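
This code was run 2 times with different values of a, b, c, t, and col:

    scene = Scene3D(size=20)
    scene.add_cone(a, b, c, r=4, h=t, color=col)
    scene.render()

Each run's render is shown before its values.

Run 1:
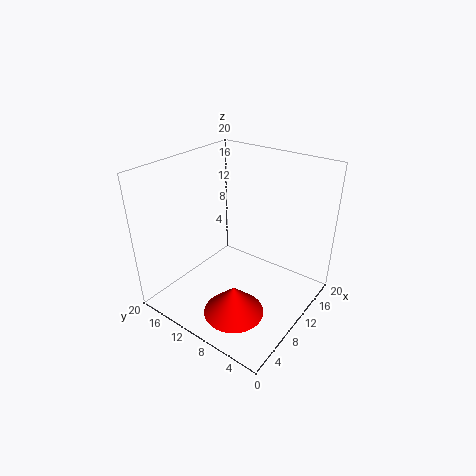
a = 5
b = 7
c = 2
t = 4
col = 'red'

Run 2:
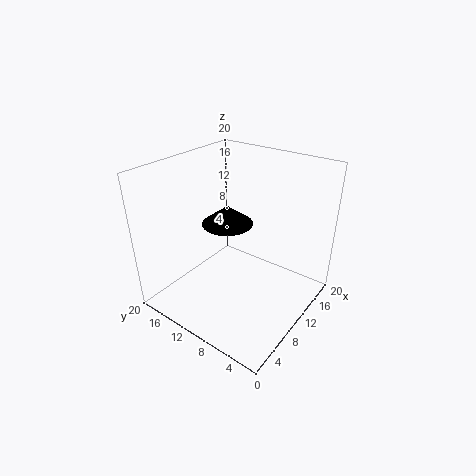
a = 14
b = 15
c = 9
t = 3
col = 'black'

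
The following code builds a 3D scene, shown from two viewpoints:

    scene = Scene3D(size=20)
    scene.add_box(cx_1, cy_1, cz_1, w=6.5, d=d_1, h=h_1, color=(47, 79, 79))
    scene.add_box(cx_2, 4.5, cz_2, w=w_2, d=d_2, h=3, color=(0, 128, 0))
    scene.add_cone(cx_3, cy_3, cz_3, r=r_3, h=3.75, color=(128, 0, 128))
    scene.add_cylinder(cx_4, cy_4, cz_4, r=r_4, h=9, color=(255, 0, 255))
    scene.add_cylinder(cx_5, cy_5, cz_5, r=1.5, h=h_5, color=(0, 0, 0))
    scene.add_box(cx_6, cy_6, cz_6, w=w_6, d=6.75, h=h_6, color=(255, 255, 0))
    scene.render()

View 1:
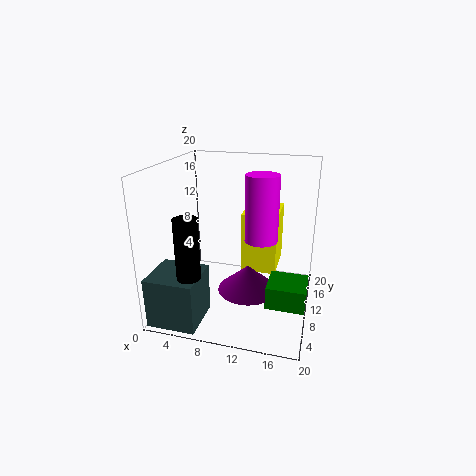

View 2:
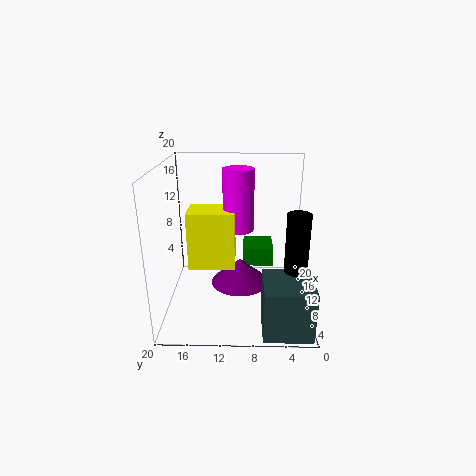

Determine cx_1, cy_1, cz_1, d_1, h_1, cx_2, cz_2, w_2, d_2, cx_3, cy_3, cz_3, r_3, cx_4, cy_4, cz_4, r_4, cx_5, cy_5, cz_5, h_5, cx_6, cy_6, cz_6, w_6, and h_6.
cx_1 = 0.25, cy_1 = 0.5, cz_1 = 0.25, d_1 = 6.25, h_1 = 6.75, cx_2 = 15, cz_2 = 3, w_2 = 5, d_2 = 4.75, cx_3 = 11.5, cy_3 = 9.75, cz_3 = 2.25, r_3 = 4.25, cx_4 = 13.25, cy_4 = 10, cz_4 = 10, r_4 = 2.25, cx_5 = 5.75, cy_5 = 2.5, cz_5 = 7.25, h_5 = 7.75, cx_6 = 10.25, cy_6 = 10.5, cz_6 = 4.75, w_6 = 5, h_6 = 8.5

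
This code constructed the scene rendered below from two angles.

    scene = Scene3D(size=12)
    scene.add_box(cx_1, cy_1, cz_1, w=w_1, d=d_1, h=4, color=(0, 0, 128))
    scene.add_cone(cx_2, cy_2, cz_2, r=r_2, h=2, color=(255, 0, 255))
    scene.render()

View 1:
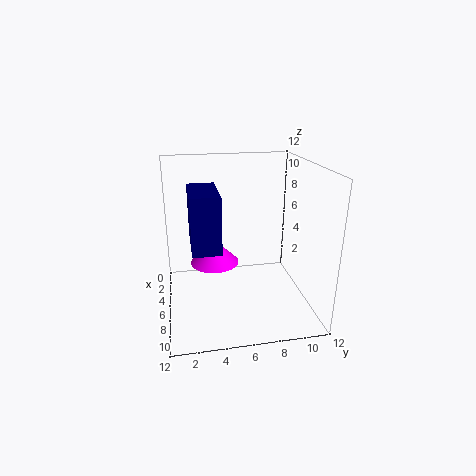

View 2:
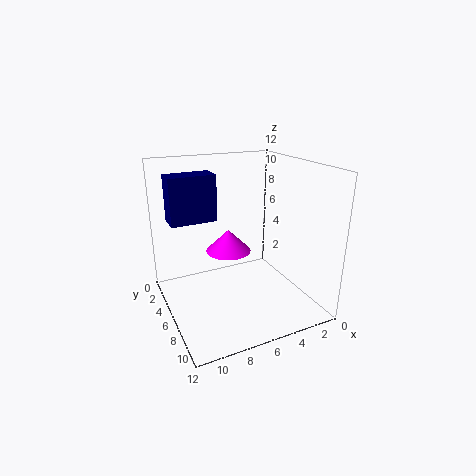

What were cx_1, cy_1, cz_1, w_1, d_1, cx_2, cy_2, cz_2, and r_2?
cx_1 = 7; cy_1 = 2; cz_1 = 7; w_1 = 4; d_1 = 2; cx_2 = 6; cy_2 = 4; cz_2 = 4; r_2 = 2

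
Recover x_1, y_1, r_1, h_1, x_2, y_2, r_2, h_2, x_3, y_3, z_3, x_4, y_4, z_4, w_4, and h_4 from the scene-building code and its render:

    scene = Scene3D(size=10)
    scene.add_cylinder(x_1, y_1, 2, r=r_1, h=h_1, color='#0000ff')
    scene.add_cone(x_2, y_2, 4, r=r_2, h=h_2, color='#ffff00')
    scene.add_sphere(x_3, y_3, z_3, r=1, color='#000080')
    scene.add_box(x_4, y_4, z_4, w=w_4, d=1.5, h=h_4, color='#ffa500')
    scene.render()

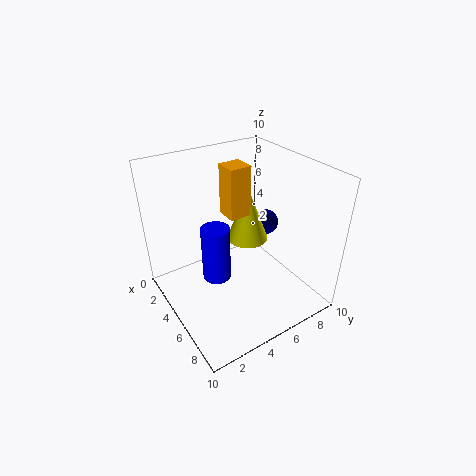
x_1 = 4.5
y_1 = 3.5
r_1 = 1
h_1 = 4
x_2 = 4
y_2 = 6.5
r_2 = 1.5
h_2 = 4
x_3 = 3
y_3 = 9
z_3 = 4
x_4 = 3.5
y_4 = 4.5
z_4 = 6.5
w_4 = 1.5
h_4 = 3.5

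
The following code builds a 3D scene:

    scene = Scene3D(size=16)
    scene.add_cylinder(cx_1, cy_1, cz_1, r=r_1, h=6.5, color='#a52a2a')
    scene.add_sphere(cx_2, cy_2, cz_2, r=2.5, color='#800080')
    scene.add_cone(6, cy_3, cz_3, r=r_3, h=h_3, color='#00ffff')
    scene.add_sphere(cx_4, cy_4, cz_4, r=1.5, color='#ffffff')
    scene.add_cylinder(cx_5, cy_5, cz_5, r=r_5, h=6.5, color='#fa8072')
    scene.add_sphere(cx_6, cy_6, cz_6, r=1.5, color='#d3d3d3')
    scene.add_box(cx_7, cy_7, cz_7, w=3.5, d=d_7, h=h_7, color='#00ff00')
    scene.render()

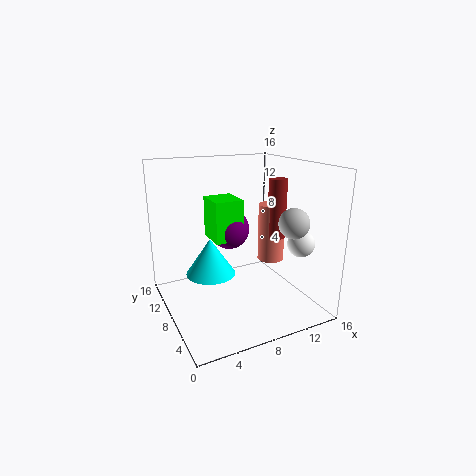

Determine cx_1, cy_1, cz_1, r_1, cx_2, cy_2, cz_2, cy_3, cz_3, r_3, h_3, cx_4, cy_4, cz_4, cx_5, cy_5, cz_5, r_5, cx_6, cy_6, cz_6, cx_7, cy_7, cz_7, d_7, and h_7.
cx_1 = 12
cy_1 = 6.5
cz_1 = 8
r_1 = 1
cx_2 = 9
cy_2 = 12.5
cz_2 = 7.5
cy_3 = 11.5
cz_3 = 2.5
r_3 = 3
h_3 = 4.5
cx_4 = 14
cy_4 = 4.5
cz_4 = 7.5
cx_5 = 12
cy_5 = 7.5
cz_5 = 5
r_5 = 1.5
cx_6 = 11
cy_6 = 2
cz_6 = 11
cx_7 = 6.5
cy_7 = 10.5
cz_7 = 6.5
d_7 = 4
h_7 = 5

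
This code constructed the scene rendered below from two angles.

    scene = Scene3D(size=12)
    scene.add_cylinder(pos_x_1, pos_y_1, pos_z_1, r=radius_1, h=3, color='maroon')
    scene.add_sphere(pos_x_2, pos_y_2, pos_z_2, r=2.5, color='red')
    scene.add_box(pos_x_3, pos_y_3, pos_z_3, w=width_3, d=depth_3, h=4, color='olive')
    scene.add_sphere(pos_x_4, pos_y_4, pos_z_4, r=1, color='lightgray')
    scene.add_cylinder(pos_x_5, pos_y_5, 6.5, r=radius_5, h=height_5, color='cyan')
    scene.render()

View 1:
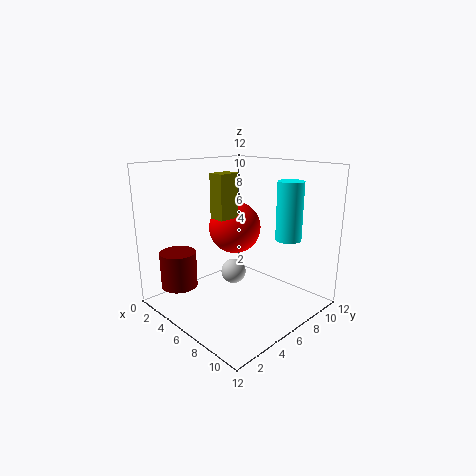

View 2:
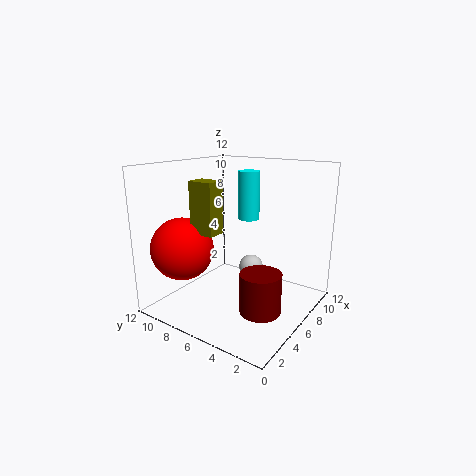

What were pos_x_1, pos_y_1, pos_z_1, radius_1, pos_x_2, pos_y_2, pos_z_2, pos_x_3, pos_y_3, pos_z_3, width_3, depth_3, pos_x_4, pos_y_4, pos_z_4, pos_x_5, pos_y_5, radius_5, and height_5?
pos_x_1 = 3
pos_y_1 = 2
pos_z_1 = 2
radius_1 = 1.5
pos_x_2 = 2.5
pos_y_2 = 9
pos_z_2 = 5.5
pos_x_3 = 2.5
pos_y_3 = 6
pos_z_3 = 7
width_3 = 1.5
depth_3 = 2
pos_x_4 = 6.5
pos_y_4 = 5
pos_z_4 = 3.5
pos_x_5 = 10
pos_y_5 = 7.5
radius_5 = 1
height_5 = 4.5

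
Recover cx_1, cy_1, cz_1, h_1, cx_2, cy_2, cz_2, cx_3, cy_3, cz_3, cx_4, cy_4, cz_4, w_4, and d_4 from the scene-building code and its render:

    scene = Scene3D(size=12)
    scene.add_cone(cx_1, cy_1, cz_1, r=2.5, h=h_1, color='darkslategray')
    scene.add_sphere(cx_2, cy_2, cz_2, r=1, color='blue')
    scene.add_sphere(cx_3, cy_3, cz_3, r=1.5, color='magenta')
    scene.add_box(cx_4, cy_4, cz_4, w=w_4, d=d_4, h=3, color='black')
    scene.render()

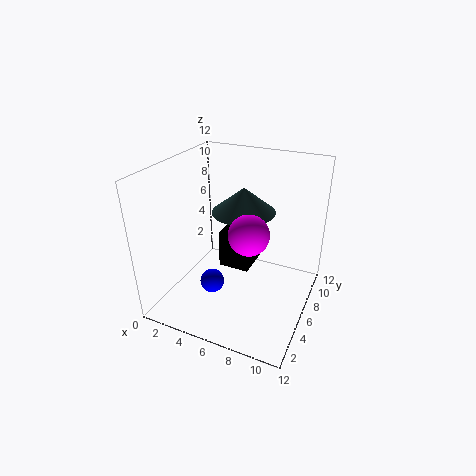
cx_1 = 6.5
cy_1 = 6
cz_1 = 8.5
h_1 = 2
cx_2 = 4.5
cy_2 = 4
cz_2 = 2.5
cx_3 = 8
cy_3 = 3.5
cz_3 = 8
cx_4 = 5
cy_4 = 4.5
cz_4 = 4
w_4 = 2.5
d_4 = 3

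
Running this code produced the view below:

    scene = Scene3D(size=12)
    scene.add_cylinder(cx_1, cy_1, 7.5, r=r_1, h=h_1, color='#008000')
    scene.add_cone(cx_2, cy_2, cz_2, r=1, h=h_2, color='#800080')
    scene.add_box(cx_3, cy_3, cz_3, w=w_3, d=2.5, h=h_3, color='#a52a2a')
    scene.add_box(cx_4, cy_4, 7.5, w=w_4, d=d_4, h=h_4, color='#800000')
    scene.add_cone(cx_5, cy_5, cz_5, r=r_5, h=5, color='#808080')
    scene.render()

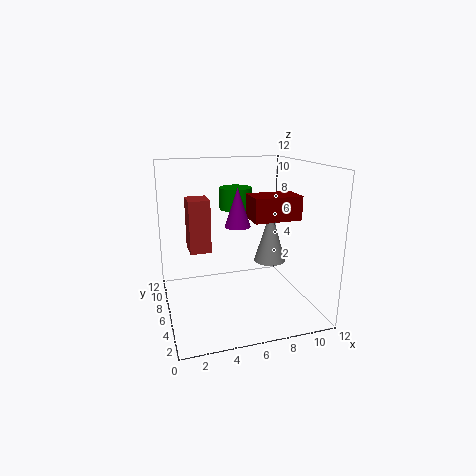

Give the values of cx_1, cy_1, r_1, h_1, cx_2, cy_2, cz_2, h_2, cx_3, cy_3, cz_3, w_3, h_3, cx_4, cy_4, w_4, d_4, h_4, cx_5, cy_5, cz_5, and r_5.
cx_1 = 7
cy_1 = 10
r_1 = 1.5
h_1 = 2
cx_2 = 5.5
cy_2 = 4.5
cz_2 = 7.5
h_2 = 3
cx_3 = 2.5
cy_3 = 9.5
cz_3 = 3.5
w_3 = 2
h_3 = 5
cx_4 = 7
cy_4 = 4.5
w_4 = 4
d_4 = 2.5
h_4 = 2
cx_5 = 10
cy_5 = 8.5
cz_5 = 2.5
r_5 = 1.5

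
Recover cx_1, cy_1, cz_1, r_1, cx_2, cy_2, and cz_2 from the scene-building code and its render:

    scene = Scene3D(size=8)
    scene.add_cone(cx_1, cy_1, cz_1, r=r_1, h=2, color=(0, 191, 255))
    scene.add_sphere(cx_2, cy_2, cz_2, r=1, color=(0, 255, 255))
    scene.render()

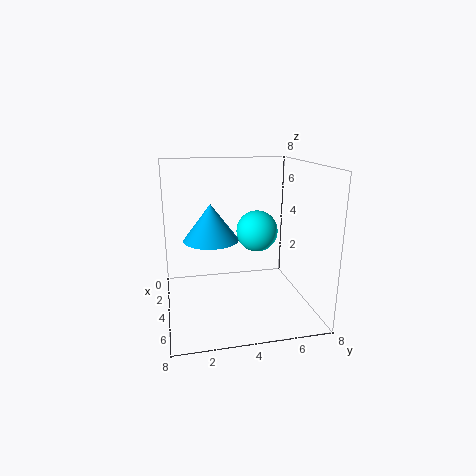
cx_1 = 4, cy_1 = 2.5, cz_1 = 4, r_1 = 1.5, cx_2 = 6, cy_2 = 4.5, cz_2 = 5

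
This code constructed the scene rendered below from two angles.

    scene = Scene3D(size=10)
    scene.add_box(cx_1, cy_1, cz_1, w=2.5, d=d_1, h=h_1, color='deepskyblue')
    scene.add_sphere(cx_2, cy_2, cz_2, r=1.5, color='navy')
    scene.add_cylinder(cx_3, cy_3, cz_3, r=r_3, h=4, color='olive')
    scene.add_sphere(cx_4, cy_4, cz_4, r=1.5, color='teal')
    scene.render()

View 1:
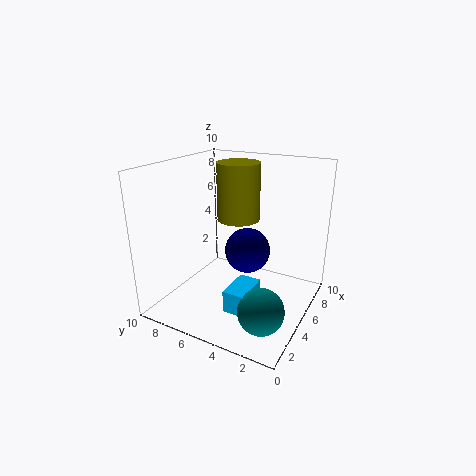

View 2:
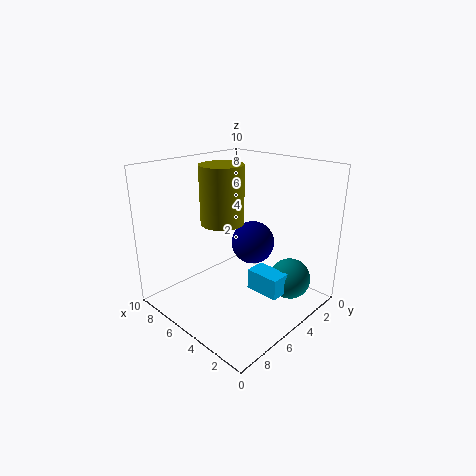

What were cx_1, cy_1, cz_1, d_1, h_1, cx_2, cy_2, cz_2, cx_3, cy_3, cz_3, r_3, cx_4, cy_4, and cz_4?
cx_1 = 2, cy_1 = 3, cz_1 = 1, d_1 = 1.5, h_1 = 1.5, cx_2 = 4.5, cy_2 = 4, cz_2 = 4.5, cx_3 = 6, cy_3 = 5.5, cz_3 = 6, r_3 = 1.5, cx_4 = 2.5, cy_4 = 2, cz_4 = 1.5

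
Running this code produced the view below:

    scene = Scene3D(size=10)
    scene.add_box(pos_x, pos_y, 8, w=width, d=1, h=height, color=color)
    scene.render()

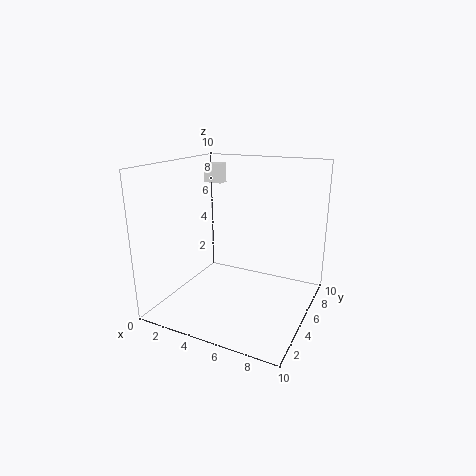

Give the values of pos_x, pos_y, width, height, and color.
pos_x = 0.5
pos_y = 8
width = 1.5
height = 1.5
color = 'white'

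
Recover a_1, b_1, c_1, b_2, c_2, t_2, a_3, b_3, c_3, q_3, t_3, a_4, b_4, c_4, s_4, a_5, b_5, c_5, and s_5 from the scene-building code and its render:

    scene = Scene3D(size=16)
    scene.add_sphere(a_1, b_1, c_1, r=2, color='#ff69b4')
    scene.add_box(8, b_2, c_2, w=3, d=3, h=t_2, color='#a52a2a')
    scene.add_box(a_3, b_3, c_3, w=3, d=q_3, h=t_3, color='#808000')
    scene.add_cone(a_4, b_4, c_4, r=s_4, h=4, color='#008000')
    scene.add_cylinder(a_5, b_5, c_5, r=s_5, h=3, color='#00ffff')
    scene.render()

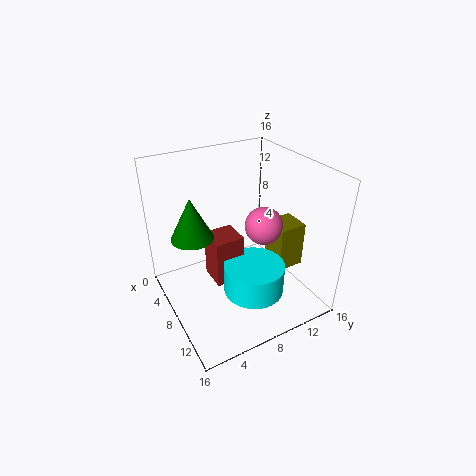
a_1 = 10; b_1 = 10; c_1 = 10; b_2 = 4; c_2 = 5; t_2 = 5; a_3 = 9; b_3 = 11; c_3 = 5; q_3 = 3; t_3 = 5; a_4 = 10; b_4 = 2; c_4 = 11; s_4 = 2; a_5 = 13; b_5 = 7; c_5 = 5; s_5 = 3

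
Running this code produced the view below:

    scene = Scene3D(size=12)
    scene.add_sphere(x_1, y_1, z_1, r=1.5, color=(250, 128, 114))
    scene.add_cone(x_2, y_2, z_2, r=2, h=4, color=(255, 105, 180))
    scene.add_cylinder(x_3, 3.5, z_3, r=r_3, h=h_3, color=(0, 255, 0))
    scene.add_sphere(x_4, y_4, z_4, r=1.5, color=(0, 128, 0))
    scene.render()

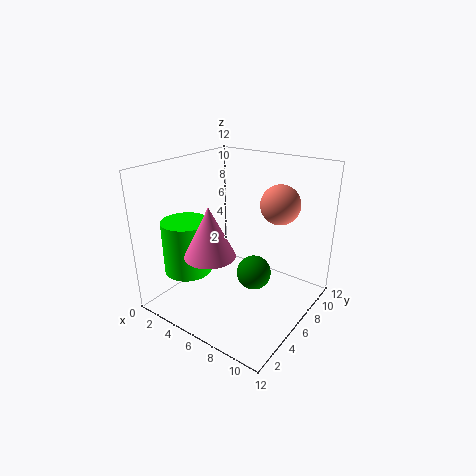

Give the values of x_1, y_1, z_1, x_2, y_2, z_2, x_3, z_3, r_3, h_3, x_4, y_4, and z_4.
x_1 = 9.5
y_1 = 6.5
z_1 = 9.5
x_2 = 5.5
y_2 = 3
z_2 = 5.5
x_3 = 2.5
z_3 = 3
r_3 = 2
h_3 = 4.5
x_4 = 7
y_4 = 7
z_4 = 2.5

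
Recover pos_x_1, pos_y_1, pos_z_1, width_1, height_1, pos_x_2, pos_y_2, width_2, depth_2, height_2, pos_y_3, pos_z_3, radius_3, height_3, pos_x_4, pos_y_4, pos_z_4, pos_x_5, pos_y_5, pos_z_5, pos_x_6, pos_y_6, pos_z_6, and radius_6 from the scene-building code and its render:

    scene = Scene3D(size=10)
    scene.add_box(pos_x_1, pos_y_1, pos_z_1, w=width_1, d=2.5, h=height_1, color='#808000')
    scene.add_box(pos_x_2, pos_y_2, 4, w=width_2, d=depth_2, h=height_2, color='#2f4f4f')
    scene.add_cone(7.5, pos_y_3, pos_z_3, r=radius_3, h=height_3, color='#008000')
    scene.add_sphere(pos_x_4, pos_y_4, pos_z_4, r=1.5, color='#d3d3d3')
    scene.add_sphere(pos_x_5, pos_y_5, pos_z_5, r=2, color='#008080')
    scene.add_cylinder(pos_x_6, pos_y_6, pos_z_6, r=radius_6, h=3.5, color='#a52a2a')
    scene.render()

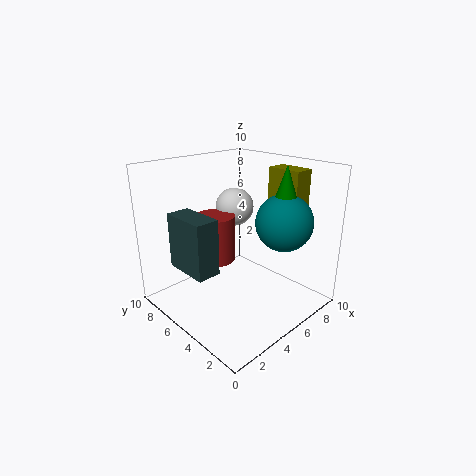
pos_x_1 = 8, pos_y_1 = 2.5, pos_z_1 = 5.5, width_1 = 1.5, height_1 = 4, pos_x_2 = 0.5, pos_y_2 = 3.5, width_2 = 1.5, depth_2 = 3, height_2 = 3.5, pos_y_3 = 3, pos_z_3 = 7, radius_3 = 1, height_3 = 3, pos_x_4 = 7.5, pos_y_4 = 8, pos_z_4 = 6, pos_x_5 = 7.5, pos_y_5 = 3, pos_z_5 = 6, pos_x_6 = 5, pos_y_6 = 7.5, pos_z_6 = 2.5, radius_6 = 1.5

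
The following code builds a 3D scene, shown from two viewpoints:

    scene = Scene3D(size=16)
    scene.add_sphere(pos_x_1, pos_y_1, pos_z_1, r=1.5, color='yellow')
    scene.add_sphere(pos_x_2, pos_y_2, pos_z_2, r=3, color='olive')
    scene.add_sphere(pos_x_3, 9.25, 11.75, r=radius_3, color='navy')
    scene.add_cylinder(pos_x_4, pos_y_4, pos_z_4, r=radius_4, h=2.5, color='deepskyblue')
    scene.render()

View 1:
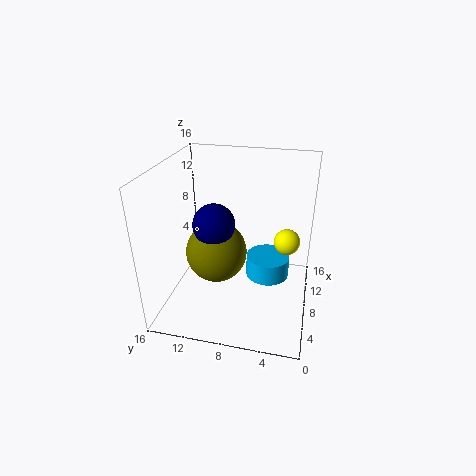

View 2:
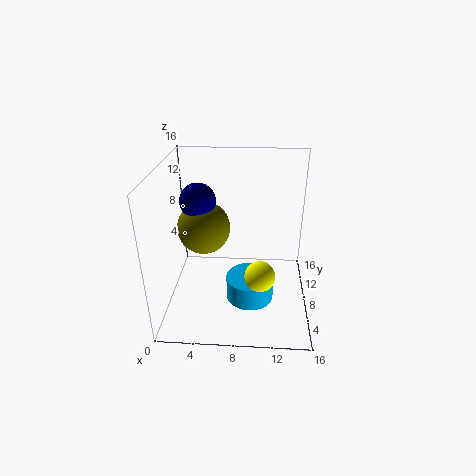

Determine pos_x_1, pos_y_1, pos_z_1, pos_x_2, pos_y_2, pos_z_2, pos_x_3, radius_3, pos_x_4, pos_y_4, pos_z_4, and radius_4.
pos_x_1 = 10.5, pos_y_1 = 2.75, pos_z_1 = 6.75, pos_x_2 = 4, pos_y_2 = 9.25, pos_z_2 = 8.5, pos_x_3 = 3.5, radius_3 = 2, pos_x_4 = 9.5, pos_y_4 = 4.75, pos_z_4 = 2.75, radius_4 = 2.5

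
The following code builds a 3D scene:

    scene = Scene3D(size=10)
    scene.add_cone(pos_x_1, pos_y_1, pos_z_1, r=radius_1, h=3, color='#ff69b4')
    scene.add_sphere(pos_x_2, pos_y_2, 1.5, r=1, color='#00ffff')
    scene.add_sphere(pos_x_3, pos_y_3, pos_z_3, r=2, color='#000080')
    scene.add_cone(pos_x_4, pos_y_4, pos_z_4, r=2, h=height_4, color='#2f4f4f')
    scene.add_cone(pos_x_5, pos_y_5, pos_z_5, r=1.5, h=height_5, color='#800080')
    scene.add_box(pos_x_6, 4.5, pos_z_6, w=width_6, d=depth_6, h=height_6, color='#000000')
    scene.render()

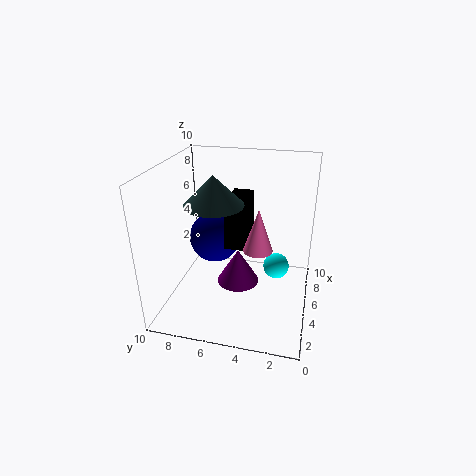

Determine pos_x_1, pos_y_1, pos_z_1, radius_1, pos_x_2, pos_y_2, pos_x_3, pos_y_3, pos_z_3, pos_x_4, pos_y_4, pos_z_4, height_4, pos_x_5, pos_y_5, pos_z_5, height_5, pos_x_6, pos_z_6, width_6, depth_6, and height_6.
pos_x_1 = 4.5, pos_y_1 = 3.5, pos_z_1 = 4.5, radius_1 = 1, pos_x_2 = 7.5, pos_y_2 = 2.5, pos_x_3 = 7.5, pos_y_3 = 7.5, pos_z_3 = 3.5, pos_x_4 = 4.5, pos_y_4 = 6.5, pos_z_4 = 7.5, height_4 = 2, pos_x_5 = 5, pos_y_5 = 5, pos_z_5 = 1.5, height_5 = 2.5, pos_x_6 = 5, pos_z_6 = 4, width_6 = 3, depth_6 = 1.5, height_6 = 3.5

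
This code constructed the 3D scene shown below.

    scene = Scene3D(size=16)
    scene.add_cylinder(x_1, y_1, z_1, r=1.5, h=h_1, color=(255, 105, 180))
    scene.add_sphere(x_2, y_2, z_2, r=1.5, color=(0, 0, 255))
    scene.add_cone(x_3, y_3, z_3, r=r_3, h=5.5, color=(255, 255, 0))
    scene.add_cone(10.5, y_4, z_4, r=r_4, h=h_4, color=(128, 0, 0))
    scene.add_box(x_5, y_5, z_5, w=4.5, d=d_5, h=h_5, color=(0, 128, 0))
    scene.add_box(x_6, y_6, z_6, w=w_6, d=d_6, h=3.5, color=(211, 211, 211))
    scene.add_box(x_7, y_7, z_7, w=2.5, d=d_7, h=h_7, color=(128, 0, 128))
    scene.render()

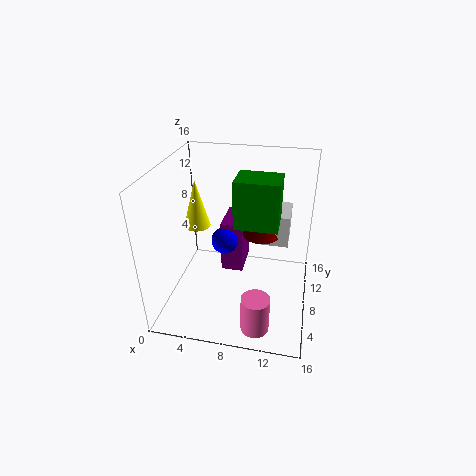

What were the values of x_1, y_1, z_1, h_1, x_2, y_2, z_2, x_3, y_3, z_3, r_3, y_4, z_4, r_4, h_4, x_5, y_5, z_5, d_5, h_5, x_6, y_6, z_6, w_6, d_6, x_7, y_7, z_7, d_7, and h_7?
x_1 = 11, y_1 = 2.5, z_1 = 0.5, h_1 = 4, x_2 = 6.5, y_2 = 8, z_2 = 7.5, x_3 = 3, y_3 = 9, z_3 = 8.5, r_3 = 1.5, y_4 = 8.5, z_4 = 8.5, r_4 = 2, h_4 = 2.5, x_5 = 8, y_5 = 5.5, z_5 = 10.5, d_5 = 3.5, h_5 = 5, x_6 = 10.5, y_6 = 8, z_6 = 7.5, w_6 = 3, d_6 = 4, x_7 = 6, y_7 = 8, z_7 = 3.5, d_7 = 4.5, h_7 = 6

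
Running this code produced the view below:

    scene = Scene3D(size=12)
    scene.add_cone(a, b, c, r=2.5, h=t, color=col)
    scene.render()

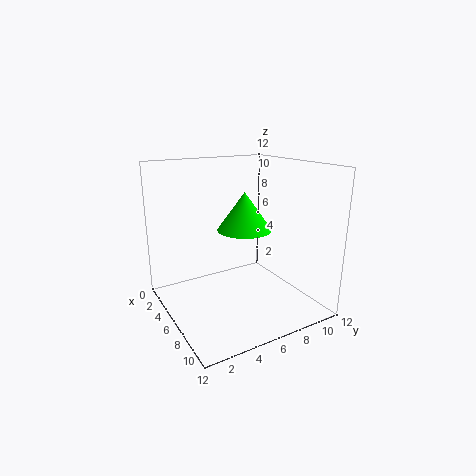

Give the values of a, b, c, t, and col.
a = 3.75; b = 8; c = 5.75; t = 3.5; col = 'lime'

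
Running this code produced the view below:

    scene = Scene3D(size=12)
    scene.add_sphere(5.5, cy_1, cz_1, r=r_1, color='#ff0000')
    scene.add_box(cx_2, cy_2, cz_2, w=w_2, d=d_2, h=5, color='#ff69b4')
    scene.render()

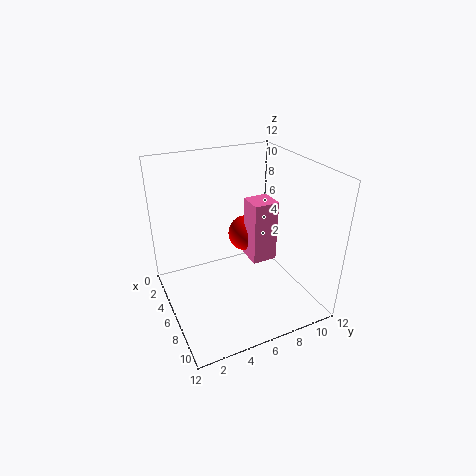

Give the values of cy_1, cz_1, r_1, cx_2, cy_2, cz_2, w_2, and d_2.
cy_1 = 7, cz_1 = 6, r_1 = 1.5, cx_2 = 6, cy_2 = 6.5, cz_2 = 4.5, w_2 = 2, d_2 = 2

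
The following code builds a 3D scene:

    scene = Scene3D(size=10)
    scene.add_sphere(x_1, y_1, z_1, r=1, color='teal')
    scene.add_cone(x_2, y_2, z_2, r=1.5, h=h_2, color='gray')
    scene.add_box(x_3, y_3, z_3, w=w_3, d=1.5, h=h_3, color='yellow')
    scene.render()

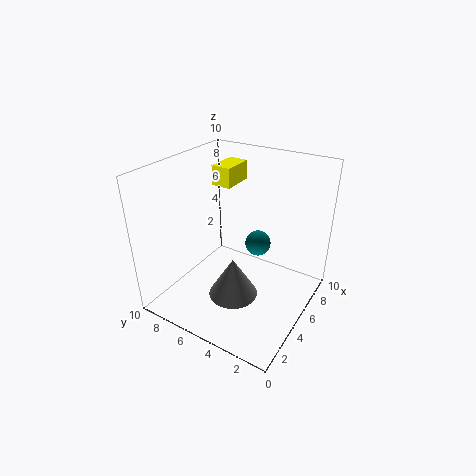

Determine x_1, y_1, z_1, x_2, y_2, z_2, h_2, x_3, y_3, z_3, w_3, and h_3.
x_1 = 8; y_1 = 5; z_1 = 3; x_2 = 2; y_2 = 3.5; z_2 = 3; h_2 = 2.5; x_3 = 7; y_3 = 7; z_3 = 7.5; w_3 = 2.5; h_3 = 1.5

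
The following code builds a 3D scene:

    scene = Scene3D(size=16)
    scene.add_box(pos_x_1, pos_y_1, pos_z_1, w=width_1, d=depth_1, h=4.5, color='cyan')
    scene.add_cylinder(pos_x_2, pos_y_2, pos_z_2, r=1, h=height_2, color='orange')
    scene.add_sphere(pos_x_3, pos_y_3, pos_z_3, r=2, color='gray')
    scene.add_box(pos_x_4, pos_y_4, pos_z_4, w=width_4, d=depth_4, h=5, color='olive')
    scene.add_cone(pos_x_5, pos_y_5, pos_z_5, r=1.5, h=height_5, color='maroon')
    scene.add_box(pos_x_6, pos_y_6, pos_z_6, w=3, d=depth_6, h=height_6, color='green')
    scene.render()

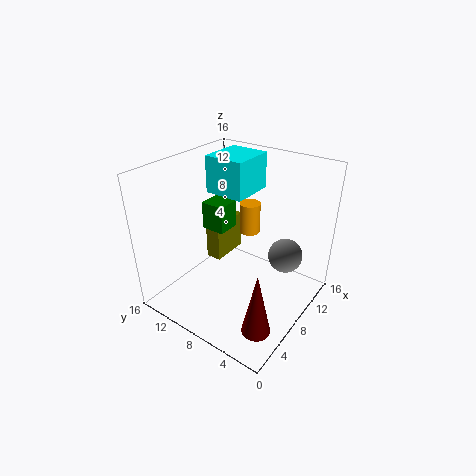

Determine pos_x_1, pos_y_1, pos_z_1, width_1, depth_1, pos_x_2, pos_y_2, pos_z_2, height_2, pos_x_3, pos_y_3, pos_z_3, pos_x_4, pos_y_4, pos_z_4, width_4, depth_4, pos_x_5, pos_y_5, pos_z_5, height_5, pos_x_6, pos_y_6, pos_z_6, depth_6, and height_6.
pos_x_1 = 10.5, pos_y_1 = 9.5, pos_z_1 = 11, width_1 = 5.5, depth_1 = 5, pos_x_2 = 6.5, pos_y_2 = 5.5, pos_z_2 = 10.5, height_2 = 3, pos_x_3 = 12, pos_y_3 = 4, pos_z_3 = 5, pos_x_4 = 10, pos_y_4 = 12.5, pos_z_4 = 2, width_4 = 5, depth_4 = 2, pos_x_5 = 3.5, pos_y_5 = 2.5, pos_z_5 = 1, height_5 = 7, pos_x_6 = 9.5, pos_y_6 = 11.5, pos_z_6 = 6.5, depth_6 = 3, height_6 = 3.5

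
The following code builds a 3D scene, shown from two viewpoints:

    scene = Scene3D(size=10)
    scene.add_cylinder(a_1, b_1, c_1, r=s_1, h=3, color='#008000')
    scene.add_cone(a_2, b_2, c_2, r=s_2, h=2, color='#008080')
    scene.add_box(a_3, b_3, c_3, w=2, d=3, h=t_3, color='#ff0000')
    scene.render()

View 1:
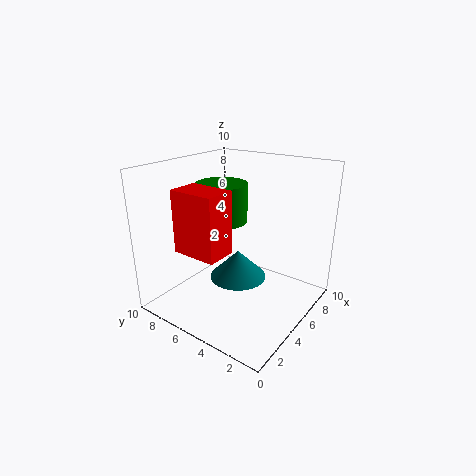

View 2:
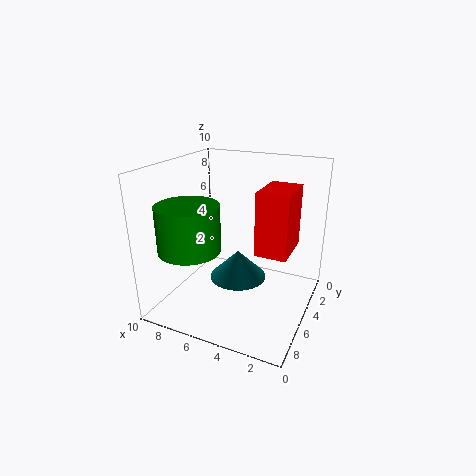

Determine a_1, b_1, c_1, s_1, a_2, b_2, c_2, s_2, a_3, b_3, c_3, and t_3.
a_1 = 7
b_1 = 8
c_1 = 5
s_1 = 2
a_2 = 5
b_2 = 5
c_2 = 2
s_2 = 2
a_3 = 1
b_3 = 4
c_3 = 5
t_3 = 4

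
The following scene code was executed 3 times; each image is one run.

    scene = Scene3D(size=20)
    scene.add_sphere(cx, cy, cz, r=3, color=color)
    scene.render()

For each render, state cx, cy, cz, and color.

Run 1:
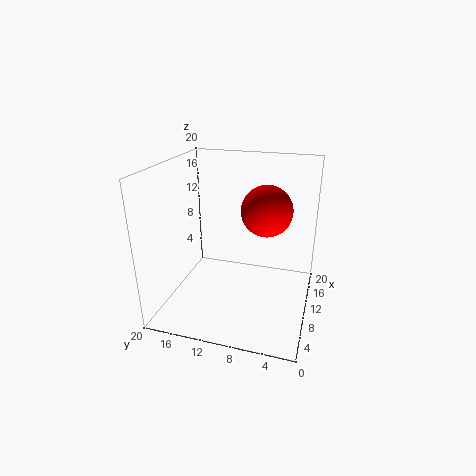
cx = 5.75
cy = 5.25
cz = 16
color = 'red'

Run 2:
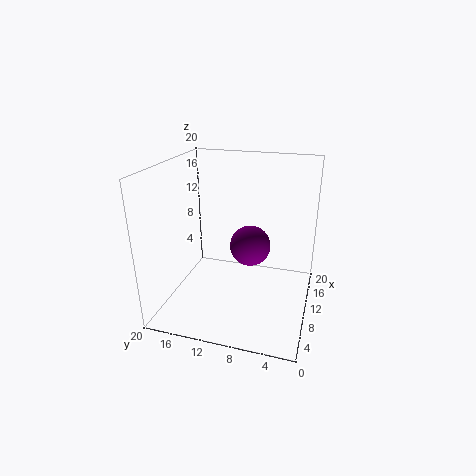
cx = 13
cy = 9
cz = 7.5
color = 'purple'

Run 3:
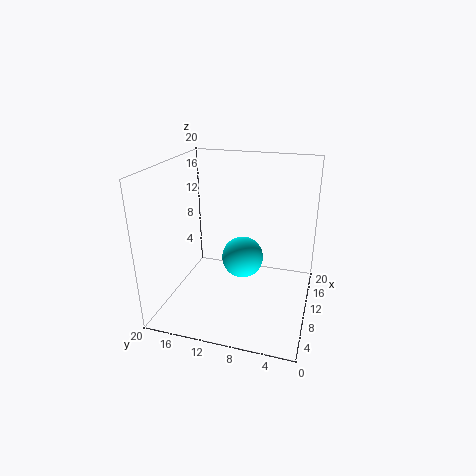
cx = 11.5
cy = 9.75
cz = 6.25
color = 'cyan'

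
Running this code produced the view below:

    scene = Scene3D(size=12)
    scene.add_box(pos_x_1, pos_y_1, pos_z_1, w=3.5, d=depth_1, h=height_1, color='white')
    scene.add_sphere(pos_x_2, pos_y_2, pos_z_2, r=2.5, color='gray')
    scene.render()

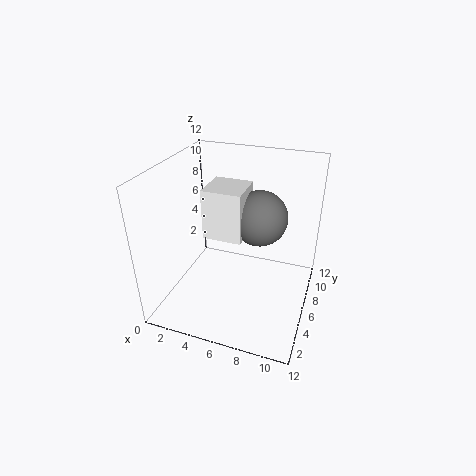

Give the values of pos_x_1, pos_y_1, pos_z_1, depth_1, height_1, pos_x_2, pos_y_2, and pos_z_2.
pos_x_1 = 2.5
pos_y_1 = 6.5
pos_z_1 = 5
depth_1 = 3.5
height_1 = 4.5
pos_x_2 = 7
pos_y_2 = 9
pos_z_2 = 6.5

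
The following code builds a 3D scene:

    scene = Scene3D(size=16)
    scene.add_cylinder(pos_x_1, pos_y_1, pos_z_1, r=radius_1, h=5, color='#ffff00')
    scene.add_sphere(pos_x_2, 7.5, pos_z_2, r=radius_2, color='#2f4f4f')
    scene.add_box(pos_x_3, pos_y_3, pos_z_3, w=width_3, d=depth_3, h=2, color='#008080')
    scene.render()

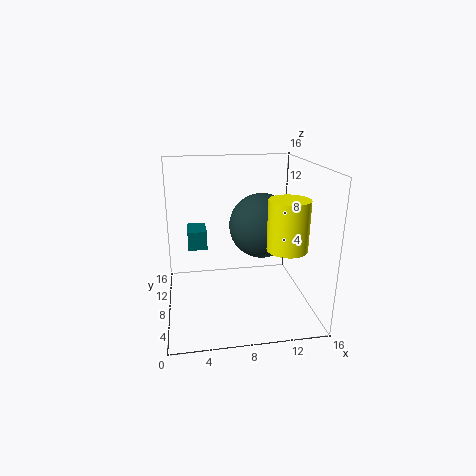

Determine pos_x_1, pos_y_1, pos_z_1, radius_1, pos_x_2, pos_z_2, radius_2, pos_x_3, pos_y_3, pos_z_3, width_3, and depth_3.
pos_x_1 = 12; pos_y_1 = 3; pos_z_1 = 8.5; radius_1 = 2; pos_x_2 = 10.5; pos_z_2 = 9.5; radius_2 = 3.5; pos_x_3 = 2.5; pos_y_3 = 6.5; pos_z_3 = 7.5; width_3 = 2; depth_3 = 3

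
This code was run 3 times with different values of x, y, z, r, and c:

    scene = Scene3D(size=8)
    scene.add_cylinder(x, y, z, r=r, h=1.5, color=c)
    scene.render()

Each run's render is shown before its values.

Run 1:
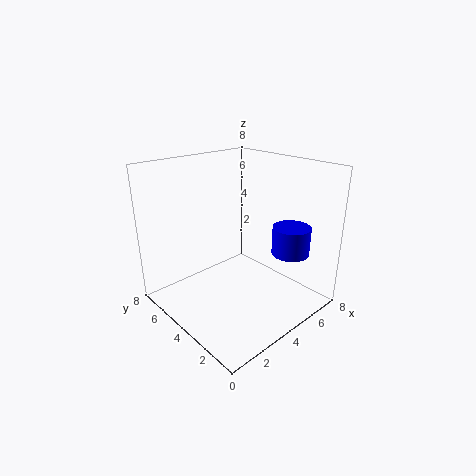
x = 5.5, y = 1.5, z = 3.5, r = 1, c = 'blue'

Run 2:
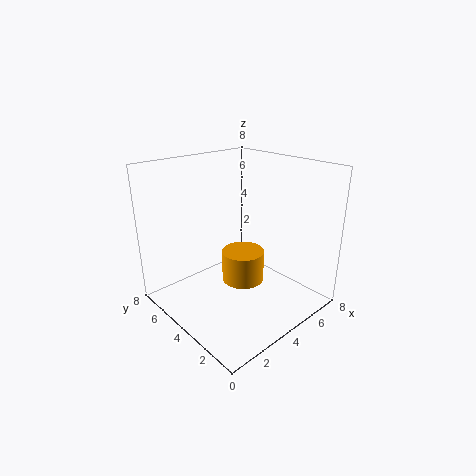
x = 2.5, y = 2, z = 3, r = 1, c = 'orange'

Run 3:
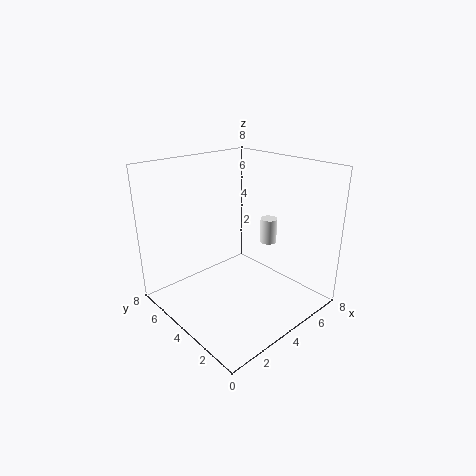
x = 6.5, y = 4, z = 3, r = 0.5, c = 'white'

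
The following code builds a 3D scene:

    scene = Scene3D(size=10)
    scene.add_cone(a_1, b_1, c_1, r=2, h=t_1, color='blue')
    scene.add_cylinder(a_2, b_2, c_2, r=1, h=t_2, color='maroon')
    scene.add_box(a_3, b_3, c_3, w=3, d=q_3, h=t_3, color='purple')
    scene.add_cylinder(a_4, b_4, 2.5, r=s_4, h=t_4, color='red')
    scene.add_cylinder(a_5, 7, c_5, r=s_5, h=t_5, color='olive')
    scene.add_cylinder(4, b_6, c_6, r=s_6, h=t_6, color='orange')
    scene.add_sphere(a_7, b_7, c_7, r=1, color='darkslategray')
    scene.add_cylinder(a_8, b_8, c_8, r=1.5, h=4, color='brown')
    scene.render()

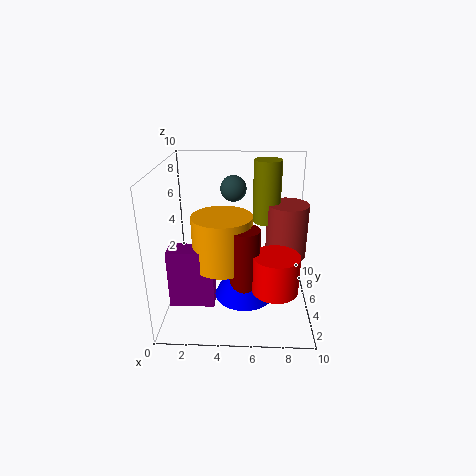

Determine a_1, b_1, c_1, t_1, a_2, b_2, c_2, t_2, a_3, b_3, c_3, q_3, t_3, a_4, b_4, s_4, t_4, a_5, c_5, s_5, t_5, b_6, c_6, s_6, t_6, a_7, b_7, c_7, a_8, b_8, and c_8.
a_1 = 5.5; b_1 = 3.5; c_1 = 1.5; t_1 = 4; a_2 = 5.5; b_2 = 3; c_2 = 1.5; t_2 = 5; a_3 = 0.5; b_3 = 2.5; c_3 = 1; q_3 = 1.5; t_3 = 4; a_4 = 7.5; b_4 = 2.5; s_4 = 1.5; t_4 = 2.5; a_5 = 7; c_5 = 5.5; s_5 = 1; t_5 = 4.5; b_6 = 4; c_6 = 3.5; s_6 = 2; t_6 = 3.5; a_7 = 4.5; b_7 = 8.5; c_7 = 7.5; a_8 = 8.5; b_8 = 6.5; c_8 = 3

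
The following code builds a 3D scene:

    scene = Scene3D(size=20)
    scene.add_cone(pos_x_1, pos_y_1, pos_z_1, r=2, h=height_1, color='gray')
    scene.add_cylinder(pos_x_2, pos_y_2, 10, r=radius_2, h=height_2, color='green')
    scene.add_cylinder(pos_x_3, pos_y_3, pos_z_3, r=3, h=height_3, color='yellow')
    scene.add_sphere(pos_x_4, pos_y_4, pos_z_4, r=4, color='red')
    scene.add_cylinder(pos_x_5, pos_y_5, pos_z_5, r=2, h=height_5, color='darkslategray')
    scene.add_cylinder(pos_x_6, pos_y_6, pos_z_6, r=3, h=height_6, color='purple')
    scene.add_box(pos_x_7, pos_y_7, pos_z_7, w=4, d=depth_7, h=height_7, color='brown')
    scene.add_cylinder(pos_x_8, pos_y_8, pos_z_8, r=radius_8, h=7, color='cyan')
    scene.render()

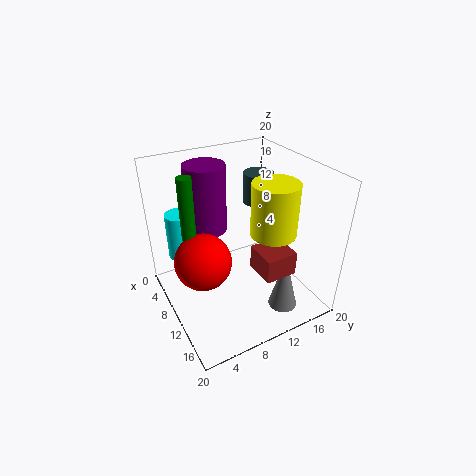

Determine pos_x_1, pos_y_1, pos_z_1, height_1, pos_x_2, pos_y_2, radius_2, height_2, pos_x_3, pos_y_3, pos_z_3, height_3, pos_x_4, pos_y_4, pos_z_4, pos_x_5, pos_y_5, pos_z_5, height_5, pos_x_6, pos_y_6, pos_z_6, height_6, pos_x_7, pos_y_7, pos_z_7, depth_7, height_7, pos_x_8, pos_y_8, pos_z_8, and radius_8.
pos_x_1 = 16; pos_y_1 = 14; pos_z_1 = 1; height_1 = 8; pos_x_2 = 7; pos_y_2 = 4; radius_2 = 1; height_2 = 9; pos_x_3 = 14; pos_y_3 = 13; pos_z_3 = 12; height_3 = 7; pos_x_4 = 9; pos_y_4 = 5; pos_z_4 = 7; pos_x_5 = 10; pos_y_5 = 13; pos_z_5 = 15; height_5 = 4; pos_x_6 = 4; pos_y_6 = 8; pos_z_6 = 9; height_6 = 10; pos_x_7 = 15; pos_y_7 = 9; pos_z_7 = 9; depth_7 = 4; height_7 = 3; pos_x_8 = 3; pos_y_8 = 4; pos_z_8 = 5; radius_8 = 2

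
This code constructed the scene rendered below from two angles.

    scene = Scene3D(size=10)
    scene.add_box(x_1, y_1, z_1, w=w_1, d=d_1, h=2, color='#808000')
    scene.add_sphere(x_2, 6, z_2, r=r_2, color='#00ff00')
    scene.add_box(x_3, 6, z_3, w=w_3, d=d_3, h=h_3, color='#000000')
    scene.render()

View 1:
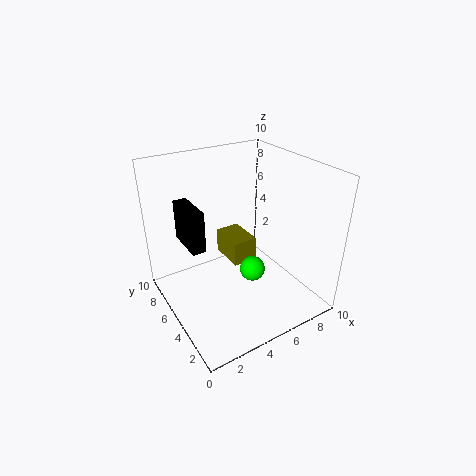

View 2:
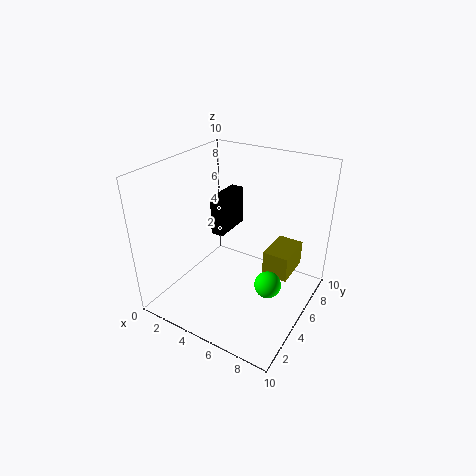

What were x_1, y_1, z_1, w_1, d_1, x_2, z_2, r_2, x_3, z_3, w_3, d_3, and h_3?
x_1 = 6; y_1 = 7; z_1 = 1; w_1 = 2; d_1 = 3; x_2 = 7; z_2 = 1; r_2 = 1; x_3 = 2; z_3 = 4; w_3 = 1; d_3 = 3; h_3 = 3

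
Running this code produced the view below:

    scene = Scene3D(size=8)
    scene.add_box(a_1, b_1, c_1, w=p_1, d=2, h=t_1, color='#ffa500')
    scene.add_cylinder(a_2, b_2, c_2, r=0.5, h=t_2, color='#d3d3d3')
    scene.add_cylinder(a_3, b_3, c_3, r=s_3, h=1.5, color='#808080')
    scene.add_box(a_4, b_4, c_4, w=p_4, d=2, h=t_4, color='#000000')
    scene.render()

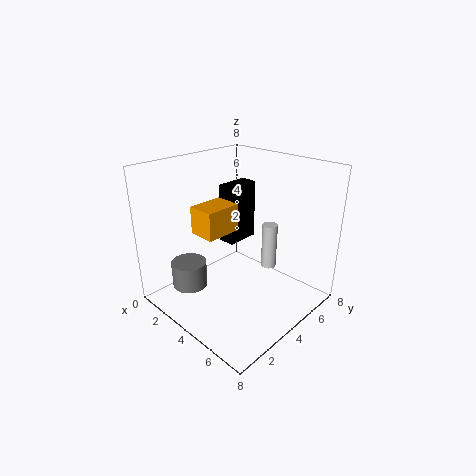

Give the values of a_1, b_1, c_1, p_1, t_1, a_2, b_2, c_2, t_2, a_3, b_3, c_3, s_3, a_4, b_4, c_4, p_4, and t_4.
a_1 = 2.5; b_1 = 2; c_1 = 4.5; p_1 = 1.5; t_1 = 1.5; a_2 = 3.5; b_2 = 7.5; c_2 = 0.5; t_2 = 3; a_3 = 2; b_3 = 2; c_3 = 1; s_3 = 1; a_4 = 2; b_4 = 4.5; c_4 = 3; p_4 = 1; t_4 = 3.5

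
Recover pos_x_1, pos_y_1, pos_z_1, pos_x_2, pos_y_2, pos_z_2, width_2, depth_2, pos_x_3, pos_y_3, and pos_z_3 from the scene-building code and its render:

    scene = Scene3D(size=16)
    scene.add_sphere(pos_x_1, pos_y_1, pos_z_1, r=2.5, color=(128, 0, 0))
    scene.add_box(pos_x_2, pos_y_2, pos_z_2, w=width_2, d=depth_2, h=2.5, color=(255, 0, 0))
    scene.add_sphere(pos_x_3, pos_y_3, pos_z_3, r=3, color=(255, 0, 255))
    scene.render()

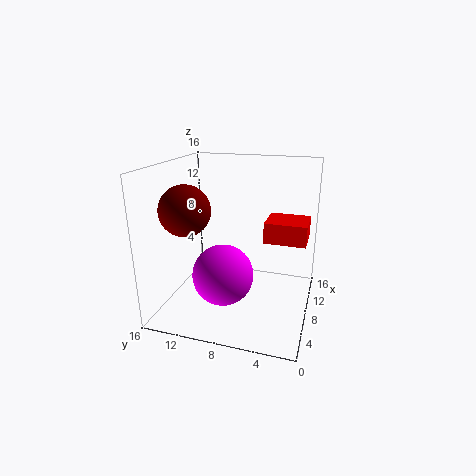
pos_x_1 = 3; pos_y_1 = 11.75; pos_z_1 = 12.25; pos_x_2 = 10.75; pos_y_2 = 0.75; pos_z_2 = 6.5; width_2 = 4.5; depth_2 = 5; pos_x_3 = 3; pos_y_3 = 8; pos_z_3 = 6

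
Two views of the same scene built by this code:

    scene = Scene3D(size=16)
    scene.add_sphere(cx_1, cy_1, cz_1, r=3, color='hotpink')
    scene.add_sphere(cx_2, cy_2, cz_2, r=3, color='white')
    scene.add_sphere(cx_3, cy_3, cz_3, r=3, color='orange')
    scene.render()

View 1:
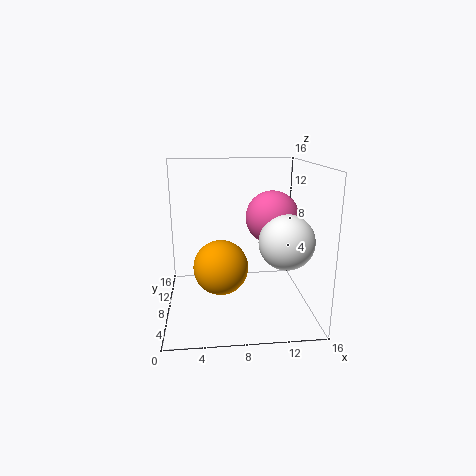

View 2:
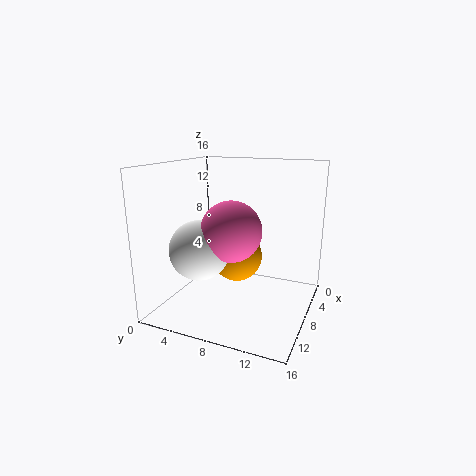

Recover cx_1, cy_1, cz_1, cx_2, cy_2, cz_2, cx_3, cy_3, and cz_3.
cx_1 = 12, cy_1 = 9, cz_1 = 10, cx_2 = 13, cy_2 = 6, cz_2 = 8, cx_3 = 6, cy_3 = 7, cz_3 = 5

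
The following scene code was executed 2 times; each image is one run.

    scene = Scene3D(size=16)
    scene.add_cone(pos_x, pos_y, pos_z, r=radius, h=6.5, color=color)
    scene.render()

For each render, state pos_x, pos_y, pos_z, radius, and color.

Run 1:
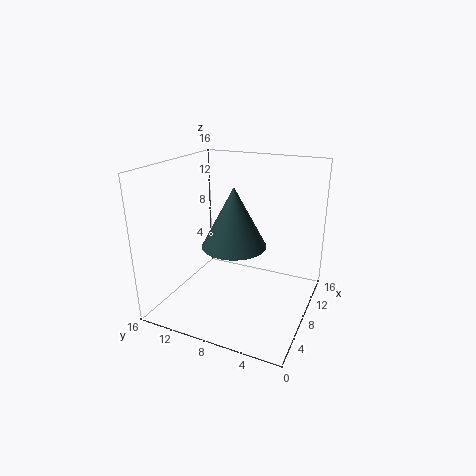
pos_x = 7; pos_y = 8; pos_z = 7.5; radius = 3.5; color = 'darkslategray'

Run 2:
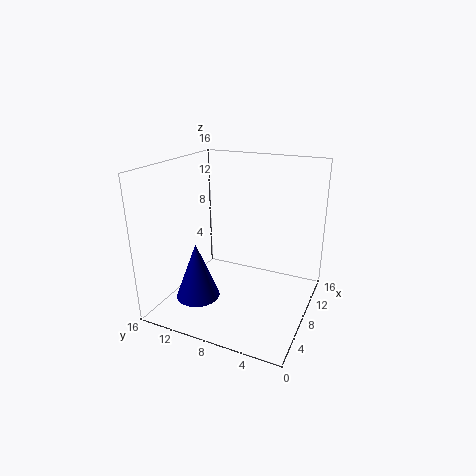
pos_x = 5.5; pos_y = 12; pos_z = 1; radius = 2.5; color = 'navy'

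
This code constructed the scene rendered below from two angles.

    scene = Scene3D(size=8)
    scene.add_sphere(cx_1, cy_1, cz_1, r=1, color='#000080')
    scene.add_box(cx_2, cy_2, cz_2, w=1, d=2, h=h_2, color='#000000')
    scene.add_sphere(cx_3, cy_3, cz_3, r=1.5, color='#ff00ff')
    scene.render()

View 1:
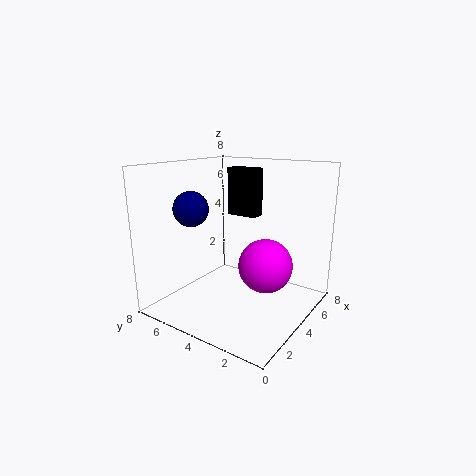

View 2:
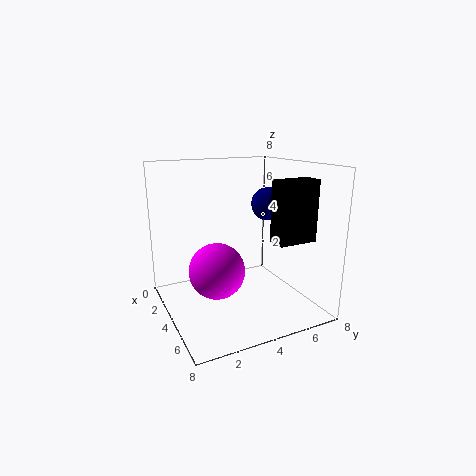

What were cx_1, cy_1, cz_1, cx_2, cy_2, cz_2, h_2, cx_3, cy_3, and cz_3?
cx_1 = 3
cy_1 = 6.5
cz_1 = 5.5
cx_2 = 6.5
cy_2 = 4.5
cz_2 = 4.5
h_2 = 3
cx_3 = 4.5
cy_3 = 2.5
cz_3 = 2.5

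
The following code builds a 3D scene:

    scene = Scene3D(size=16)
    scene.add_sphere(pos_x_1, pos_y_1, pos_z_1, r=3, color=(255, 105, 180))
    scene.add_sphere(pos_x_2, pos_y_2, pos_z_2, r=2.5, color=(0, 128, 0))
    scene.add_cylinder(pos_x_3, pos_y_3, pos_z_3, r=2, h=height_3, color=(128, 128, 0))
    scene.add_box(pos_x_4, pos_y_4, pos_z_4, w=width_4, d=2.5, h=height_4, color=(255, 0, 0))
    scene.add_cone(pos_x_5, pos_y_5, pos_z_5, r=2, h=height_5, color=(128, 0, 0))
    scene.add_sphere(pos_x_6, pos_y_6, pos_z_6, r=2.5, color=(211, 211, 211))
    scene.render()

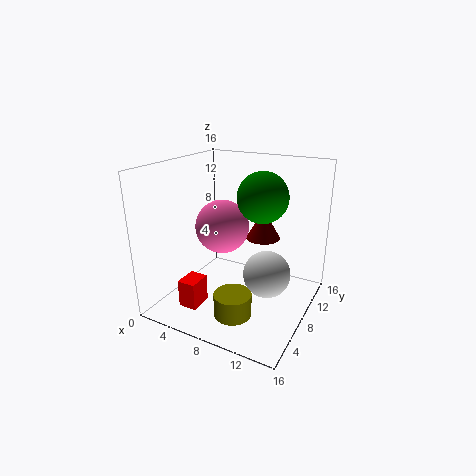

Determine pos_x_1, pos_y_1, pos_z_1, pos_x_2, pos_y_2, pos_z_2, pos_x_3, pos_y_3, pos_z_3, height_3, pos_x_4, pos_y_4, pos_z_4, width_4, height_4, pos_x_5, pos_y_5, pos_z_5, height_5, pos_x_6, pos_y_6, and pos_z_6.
pos_x_1 = 6
pos_y_1 = 8
pos_z_1 = 9
pos_x_2 = 11.5
pos_y_2 = 6.5
pos_z_2 = 13.5
pos_x_3 = 9.5
pos_y_3 = 4
pos_z_3 = 1
height_3 = 2.5
pos_x_4 = 4
pos_y_4 = 2
pos_z_4 = 1.5
width_4 = 2
height_4 = 3
pos_x_5 = 9.5
pos_y_5 = 11.5
pos_z_5 = 7
height_5 = 3.5
pos_x_6 = 12
pos_y_6 = 7
pos_z_6 = 5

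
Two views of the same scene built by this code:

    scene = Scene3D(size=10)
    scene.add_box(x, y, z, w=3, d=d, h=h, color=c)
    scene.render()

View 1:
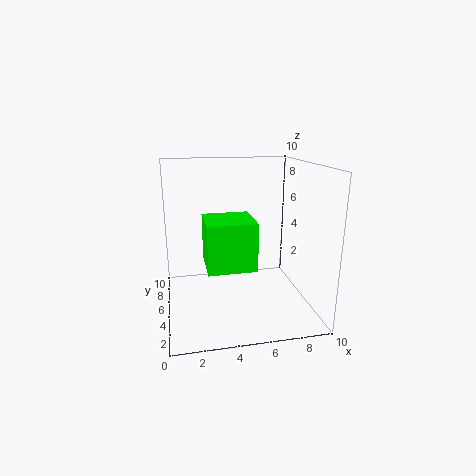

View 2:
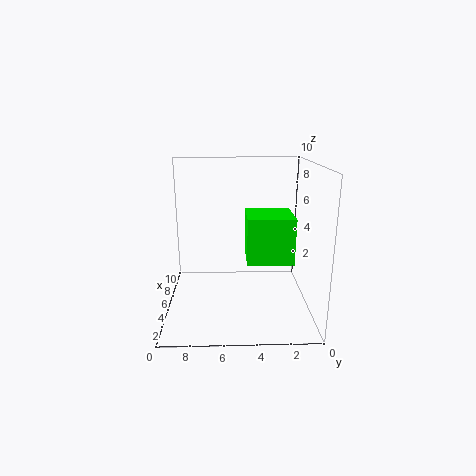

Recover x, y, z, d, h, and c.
x = 2.5; y = 1.5; z = 4; d = 3; h = 3; c = 'lime'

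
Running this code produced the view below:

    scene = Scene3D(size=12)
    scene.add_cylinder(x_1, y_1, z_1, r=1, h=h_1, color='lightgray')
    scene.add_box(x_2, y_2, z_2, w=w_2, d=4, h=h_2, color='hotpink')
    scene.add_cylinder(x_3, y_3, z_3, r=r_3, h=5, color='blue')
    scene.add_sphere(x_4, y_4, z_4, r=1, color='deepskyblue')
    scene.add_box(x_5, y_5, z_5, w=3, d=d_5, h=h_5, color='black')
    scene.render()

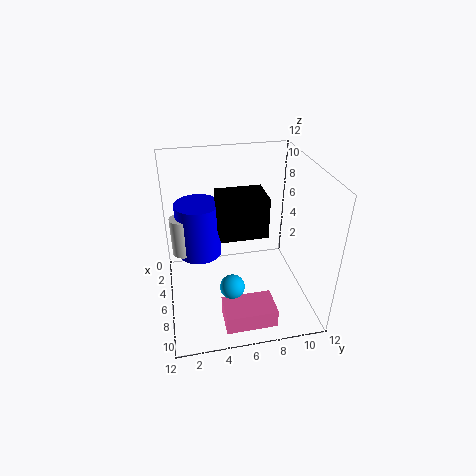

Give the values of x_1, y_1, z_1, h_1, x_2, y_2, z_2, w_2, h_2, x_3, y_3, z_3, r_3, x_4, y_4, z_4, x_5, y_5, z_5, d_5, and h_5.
x_1 = 3.5
y_1 = 1.5
z_1 = 3.5
h_1 = 3.5
x_2 = 9
y_2 = 4
z_2 = 1
w_2 = 2.5
h_2 = 1.5
x_3 = 3
y_3 = 3
z_3 = 3
r_3 = 2
x_4 = 8.5
y_4 = 5
z_4 = 3
x_5 = 3.5
y_5 = 4.5
z_5 = 6
d_5 = 4
h_5 = 3.5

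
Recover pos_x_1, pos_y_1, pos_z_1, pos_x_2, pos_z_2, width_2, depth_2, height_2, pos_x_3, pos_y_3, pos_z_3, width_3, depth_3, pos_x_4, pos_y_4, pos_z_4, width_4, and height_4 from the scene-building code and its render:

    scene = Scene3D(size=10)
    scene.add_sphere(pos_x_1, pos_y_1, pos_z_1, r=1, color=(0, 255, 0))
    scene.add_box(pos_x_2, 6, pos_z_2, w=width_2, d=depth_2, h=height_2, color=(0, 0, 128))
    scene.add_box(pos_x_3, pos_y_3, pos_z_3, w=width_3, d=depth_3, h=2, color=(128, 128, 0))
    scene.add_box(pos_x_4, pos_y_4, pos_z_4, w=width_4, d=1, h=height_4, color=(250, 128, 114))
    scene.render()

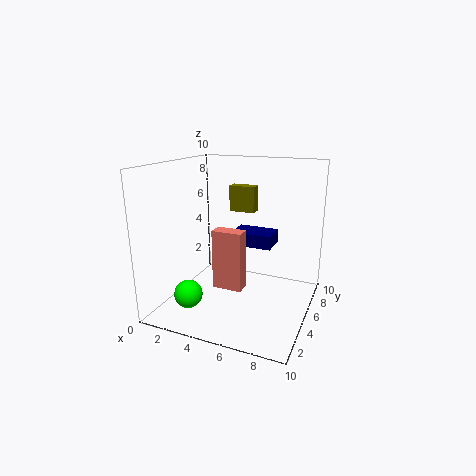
pos_x_1 = 2, pos_y_1 = 3, pos_z_1 = 1, pos_x_2 = 4, pos_z_2 = 4, width_2 = 3, depth_2 = 2, height_2 = 1, pos_x_3 = 3, pos_y_3 = 8, pos_z_3 = 6, width_3 = 2, depth_3 = 1, pos_x_4 = 4, pos_y_4 = 3, pos_z_4 = 2, width_4 = 2, height_4 = 4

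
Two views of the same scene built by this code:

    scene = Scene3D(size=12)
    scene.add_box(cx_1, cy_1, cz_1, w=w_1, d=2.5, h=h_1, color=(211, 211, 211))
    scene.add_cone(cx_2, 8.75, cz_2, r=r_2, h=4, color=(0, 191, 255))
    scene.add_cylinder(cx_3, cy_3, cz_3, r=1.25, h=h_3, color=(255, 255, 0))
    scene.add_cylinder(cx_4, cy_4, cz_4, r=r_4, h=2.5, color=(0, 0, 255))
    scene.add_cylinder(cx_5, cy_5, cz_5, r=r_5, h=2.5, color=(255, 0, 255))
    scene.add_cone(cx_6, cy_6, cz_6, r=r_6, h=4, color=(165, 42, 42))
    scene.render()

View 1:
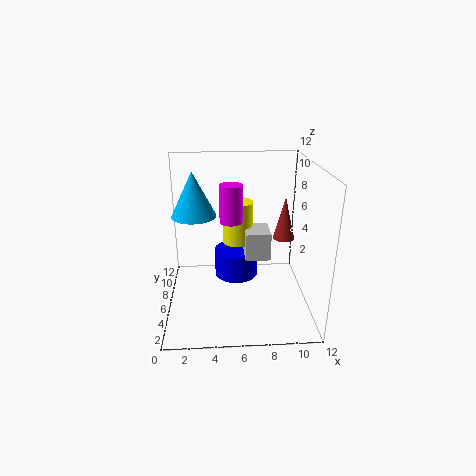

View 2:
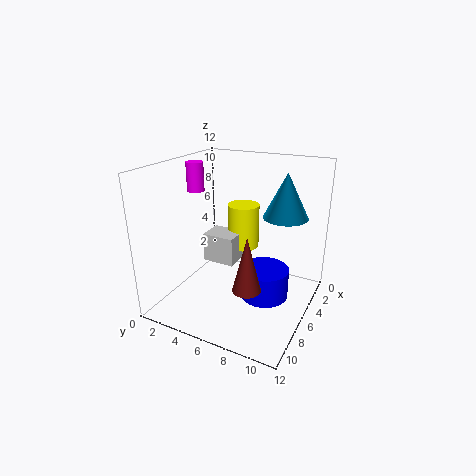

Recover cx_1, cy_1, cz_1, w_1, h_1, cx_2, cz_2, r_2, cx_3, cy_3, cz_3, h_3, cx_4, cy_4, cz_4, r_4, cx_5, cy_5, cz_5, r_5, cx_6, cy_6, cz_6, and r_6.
cx_1 = 6.5; cy_1 = 4.25; cz_1 = 4.75; w_1 = 2; h_1 = 2.25; cx_2 = 2.25; cz_2 = 7; r_2 = 2; cx_3 = 6; cy_3 = 6.5; cz_3 = 5.5; h_3 = 3.5; cx_4 = 6; cy_4 = 8.5; cz_4 = 1.25; r_4 = 2; cx_5 = 5.25; cy_5 = 1.5; cz_5 = 9.25; r_5 = 0.75; cx_6 = 10.5; cy_6 = 9; cz_6 = 4.5; r_6 = 1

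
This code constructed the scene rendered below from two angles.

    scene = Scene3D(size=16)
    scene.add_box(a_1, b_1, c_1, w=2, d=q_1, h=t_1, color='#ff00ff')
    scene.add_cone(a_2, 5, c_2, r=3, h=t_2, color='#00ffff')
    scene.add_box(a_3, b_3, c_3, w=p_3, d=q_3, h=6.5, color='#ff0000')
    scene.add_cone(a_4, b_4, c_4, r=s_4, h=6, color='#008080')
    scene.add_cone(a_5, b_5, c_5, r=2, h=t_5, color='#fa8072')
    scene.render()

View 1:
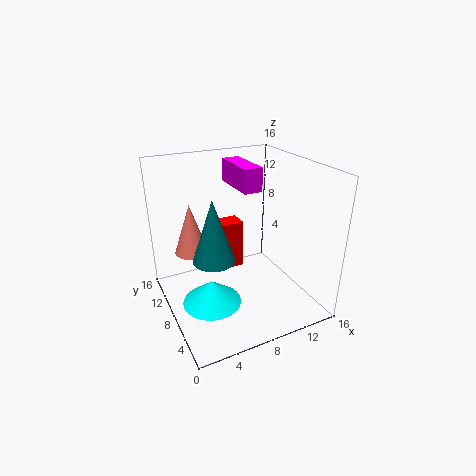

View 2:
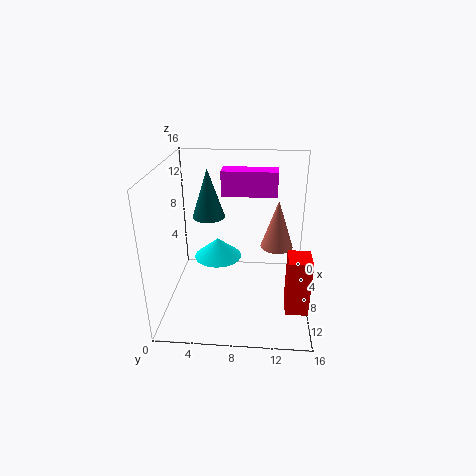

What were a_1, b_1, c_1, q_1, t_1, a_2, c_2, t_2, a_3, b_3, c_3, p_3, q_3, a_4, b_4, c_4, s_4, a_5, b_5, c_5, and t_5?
a_1 = 8, b_1 = 6.5, c_1 = 13.5, q_1 = 5.5, t_1 = 2.5, a_2 = 3.5, c_2 = 3, t_2 = 2.5, a_3 = 8.5, b_3 = 13.5, c_3 = 0.5, p_3 = 3, q_3 = 2.5, a_4 = 3.5, b_4 = 4, c_4 = 8.5, s_4 = 2, a_5 = 4, b_5 = 12.5, c_5 = 5, t_5 = 6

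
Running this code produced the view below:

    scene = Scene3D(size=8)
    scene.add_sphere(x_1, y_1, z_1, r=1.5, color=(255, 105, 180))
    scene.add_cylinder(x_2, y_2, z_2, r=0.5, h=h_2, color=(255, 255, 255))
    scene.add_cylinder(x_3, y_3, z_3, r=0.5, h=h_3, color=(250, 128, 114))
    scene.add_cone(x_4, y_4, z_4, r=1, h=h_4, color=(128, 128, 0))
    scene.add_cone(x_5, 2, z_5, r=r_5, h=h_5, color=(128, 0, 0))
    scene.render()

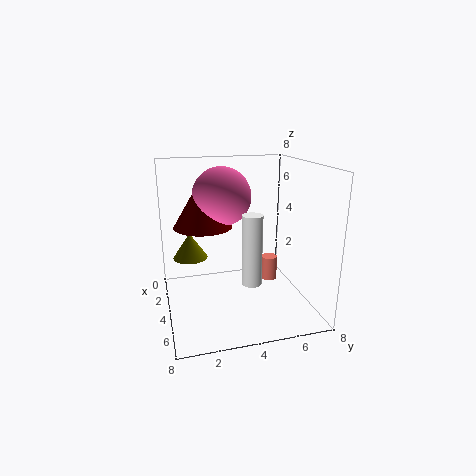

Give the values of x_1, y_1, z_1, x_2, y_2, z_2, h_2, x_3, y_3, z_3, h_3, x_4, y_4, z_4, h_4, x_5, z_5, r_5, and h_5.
x_1 = 4.5; y_1 = 3; z_1 = 6.5; x_2 = 6.5; y_2 = 4; z_2 = 2.5; h_2 = 3.5; x_3 = 2.5; y_3 = 6.5; z_3 = 0.5; h_3 = 1.5; x_4 = 2.5; y_4 = 1.5; z_4 = 2.5; h_4 = 1.5; x_5 = 4.5; z_5 = 5; r_5 = 1.5; h_5 = 2.5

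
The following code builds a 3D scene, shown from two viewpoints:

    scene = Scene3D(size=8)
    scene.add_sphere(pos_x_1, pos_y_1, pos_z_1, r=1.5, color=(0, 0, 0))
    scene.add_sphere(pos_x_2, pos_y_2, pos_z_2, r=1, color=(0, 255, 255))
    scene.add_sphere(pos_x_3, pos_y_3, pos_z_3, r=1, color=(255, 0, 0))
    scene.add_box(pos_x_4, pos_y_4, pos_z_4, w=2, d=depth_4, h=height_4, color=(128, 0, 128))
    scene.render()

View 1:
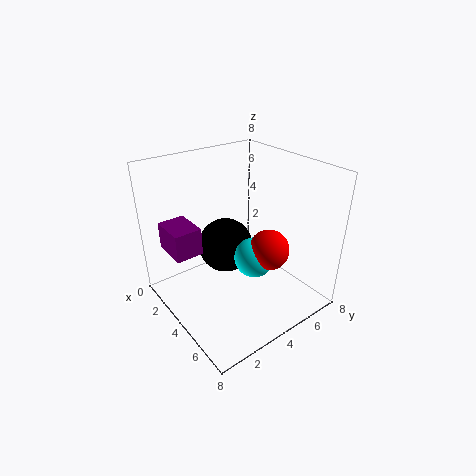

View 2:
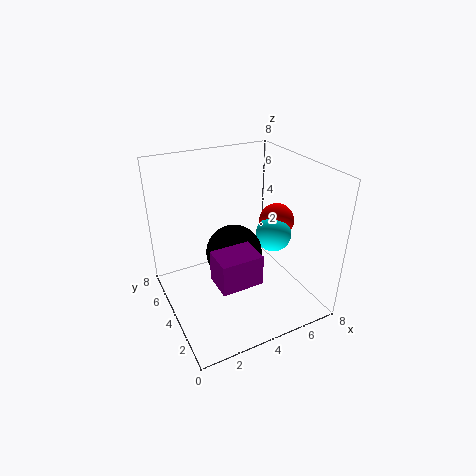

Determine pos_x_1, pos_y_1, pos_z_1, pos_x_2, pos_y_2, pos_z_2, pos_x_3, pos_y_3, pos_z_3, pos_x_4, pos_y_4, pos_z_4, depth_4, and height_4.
pos_x_1 = 3.5, pos_y_1 = 3.5, pos_z_1 = 3.5, pos_x_2 = 6, pos_y_2 = 3.5, pos_z_2 = 4, pos_x_3 = 6.5, pos_y_3 = 4, pos_z_3 = 4.5, pos_x_4 = 1.5, pos_y_4 = 0.5, pos_z_4 = 3.5, depth_4 = 1.5, height_4 = 1.5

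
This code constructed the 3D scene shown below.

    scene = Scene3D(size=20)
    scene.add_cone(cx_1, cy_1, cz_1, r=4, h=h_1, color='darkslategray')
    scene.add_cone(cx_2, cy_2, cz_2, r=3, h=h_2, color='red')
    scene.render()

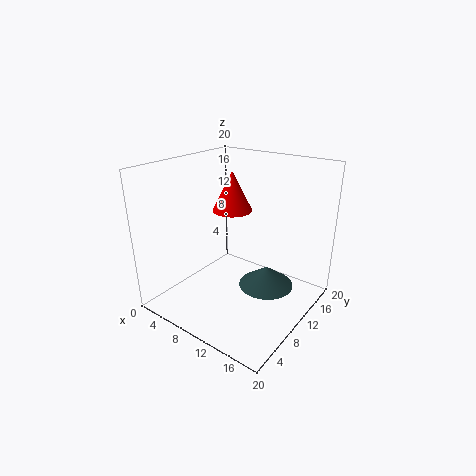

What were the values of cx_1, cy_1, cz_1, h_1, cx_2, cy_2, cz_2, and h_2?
cx_1 = 13; cy_1 = 13; cz_1 = 2; h_1 = 3; cx_2 = 6; cy_2 = 14; cz_2 = 12; h_2 = 6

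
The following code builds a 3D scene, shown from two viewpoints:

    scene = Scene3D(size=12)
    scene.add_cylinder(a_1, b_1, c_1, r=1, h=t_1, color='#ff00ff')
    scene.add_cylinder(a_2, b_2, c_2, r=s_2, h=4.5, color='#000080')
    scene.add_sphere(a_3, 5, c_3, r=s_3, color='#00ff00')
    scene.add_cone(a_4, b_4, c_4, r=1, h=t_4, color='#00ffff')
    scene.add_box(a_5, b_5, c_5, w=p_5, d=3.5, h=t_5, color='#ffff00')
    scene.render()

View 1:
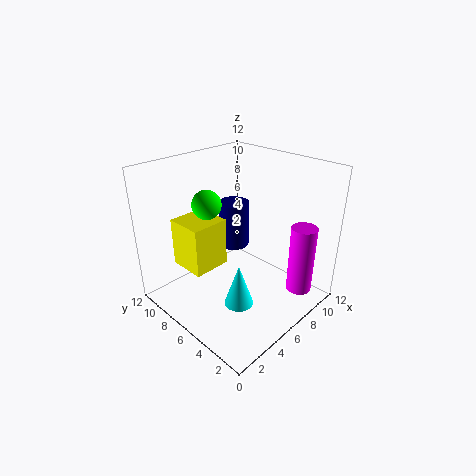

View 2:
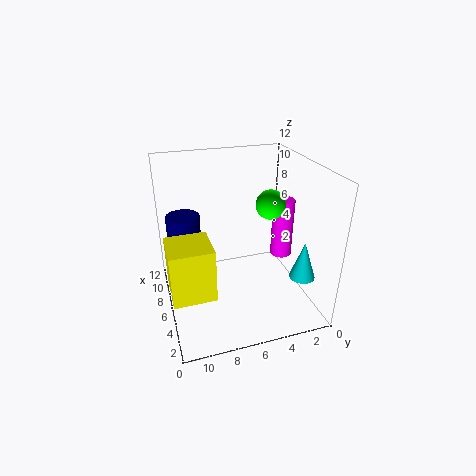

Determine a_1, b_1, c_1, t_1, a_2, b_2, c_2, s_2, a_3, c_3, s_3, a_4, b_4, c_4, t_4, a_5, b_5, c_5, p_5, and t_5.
a_1 = 8, b_1 = 1, c_1 = 2.5, t_1 = 5.5, a_2 = 9.5, b_2 = 10, c_2 = 2.5, s_2 = 1.5, a_3 = 2, c_3 = 10.5, s_3 = 1, a_4 = 2, b_4 = 2, c_4 = 4, t_4 = 3, a_5 = 3.5, b_5 = 8.5, c_5 = 2, p_5 = 3.5, t_5 = 4.5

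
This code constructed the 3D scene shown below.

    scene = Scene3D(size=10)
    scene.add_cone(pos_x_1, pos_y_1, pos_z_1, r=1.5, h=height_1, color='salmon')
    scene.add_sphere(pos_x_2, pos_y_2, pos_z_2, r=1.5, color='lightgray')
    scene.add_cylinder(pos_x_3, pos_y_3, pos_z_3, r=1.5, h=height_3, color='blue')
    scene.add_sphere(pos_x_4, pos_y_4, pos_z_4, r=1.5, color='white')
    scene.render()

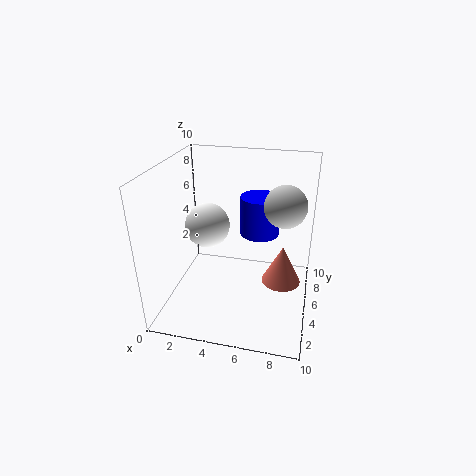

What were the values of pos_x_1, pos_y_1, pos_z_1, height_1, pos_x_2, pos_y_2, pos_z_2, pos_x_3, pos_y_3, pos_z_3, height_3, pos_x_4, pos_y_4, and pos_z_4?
pos_x_1 = 8, pos_y_1 = 7, pos_z_1 = 0.5, height_1 = 3, pos_x_2 = 8, pos_y_2 = 6.5, pos_z_2 = 7, pos_x_3 = 6, pos_y_3 = 8, pos_z_3 = 4, height_3 = 3, pos_x_4 = 3, pos_y_4 = 4.5, pos_z_4 = 6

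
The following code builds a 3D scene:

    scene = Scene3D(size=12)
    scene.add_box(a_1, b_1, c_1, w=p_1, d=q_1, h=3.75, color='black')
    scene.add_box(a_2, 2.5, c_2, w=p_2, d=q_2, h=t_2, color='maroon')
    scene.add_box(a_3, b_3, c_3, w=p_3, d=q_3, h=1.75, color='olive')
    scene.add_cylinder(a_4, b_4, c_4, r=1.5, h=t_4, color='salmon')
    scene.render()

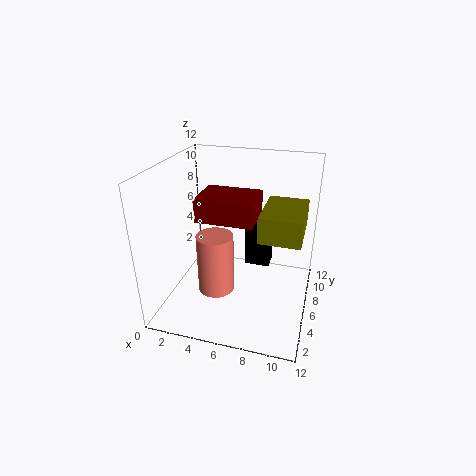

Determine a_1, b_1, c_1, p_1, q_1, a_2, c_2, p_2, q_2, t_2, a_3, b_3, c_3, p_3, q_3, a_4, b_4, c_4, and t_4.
a_1 = 6.75; b_1 = 5.5; c_1 = 4; p_1 = 2; q_1 = 1.5; a_2 = 3.75; c_2 = 8.75; p_2 = 4.25; q_2 = 3.25; t_2 = 1.75; a_3 = 8.75; b_3 = 0.75; c_3 = 8.75; p_3 = 2.75; q_3 = 4; a_4 = 4.5; b_4 = 4.5; c_4 = 1.75; t_4 = 5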